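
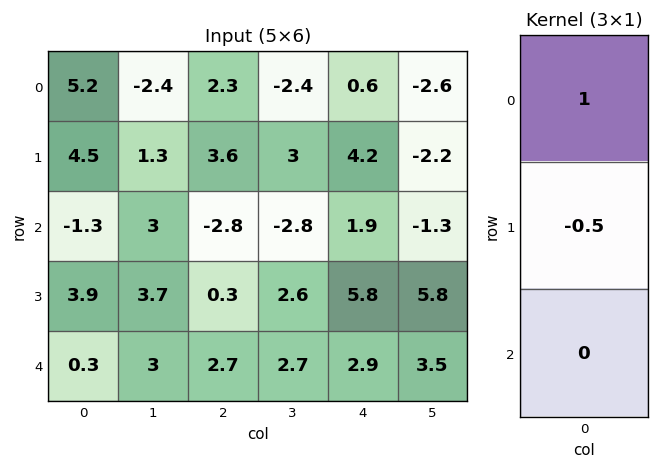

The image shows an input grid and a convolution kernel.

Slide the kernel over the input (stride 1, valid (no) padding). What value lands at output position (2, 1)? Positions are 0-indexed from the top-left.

1.15

The receptive field on the input at this output position is [3 / 3.7 / 3]. Elementwise product with the kernel and sum: 3·1 + 3.7·-0.5.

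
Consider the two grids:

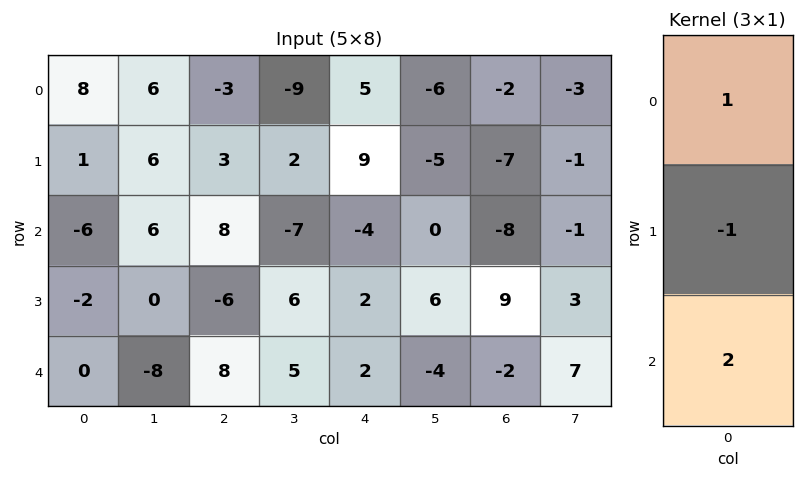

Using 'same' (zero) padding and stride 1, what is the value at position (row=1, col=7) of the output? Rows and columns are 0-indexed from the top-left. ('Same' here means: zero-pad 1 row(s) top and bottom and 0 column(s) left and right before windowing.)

The receptive field on the zero-padded input at this output position is [-3 / -1 / -1]. Elementwise product with the kernel and sum: -3·1 + -1·-1 + -1·2.

-4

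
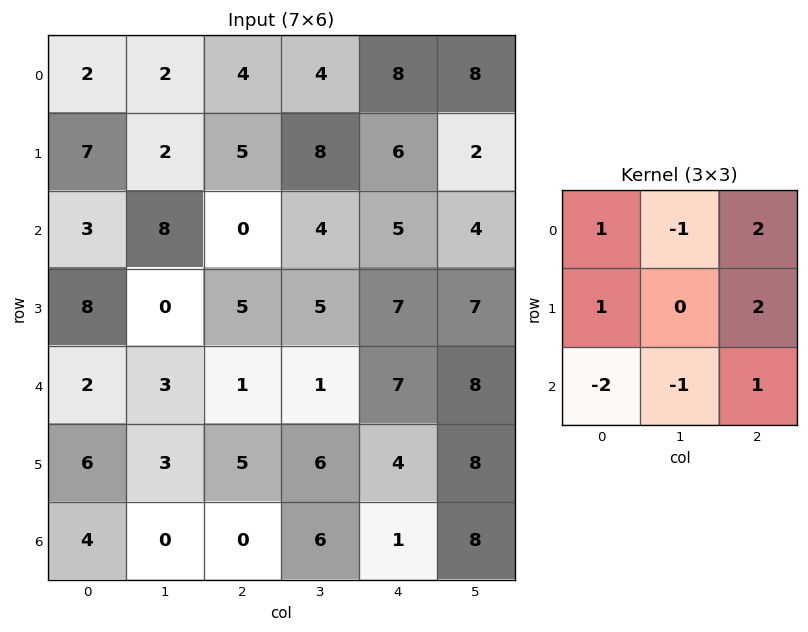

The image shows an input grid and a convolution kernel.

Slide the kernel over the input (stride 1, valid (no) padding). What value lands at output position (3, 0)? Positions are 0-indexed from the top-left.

12

The receptive field on the input at this output position is [8 0 5 / 2 3 1 / 6 3 5]. Elementwise product with the kernel and sum: 8·1 + 0·-1 + 5·2 + 2·1 + 1·2 + 6·-2 + 3·-1 + 5·1.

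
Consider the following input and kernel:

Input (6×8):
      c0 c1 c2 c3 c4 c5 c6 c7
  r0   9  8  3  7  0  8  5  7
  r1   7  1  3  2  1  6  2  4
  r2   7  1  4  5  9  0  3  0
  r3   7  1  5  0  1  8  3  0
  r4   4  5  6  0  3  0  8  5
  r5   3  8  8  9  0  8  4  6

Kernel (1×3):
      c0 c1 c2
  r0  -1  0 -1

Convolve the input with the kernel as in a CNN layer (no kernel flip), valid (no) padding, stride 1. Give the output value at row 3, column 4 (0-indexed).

-4

The receptive field on the input at this output position is [1 8 3]. Elementwise product with the kernel and sum: 1·-1 + 3·-1.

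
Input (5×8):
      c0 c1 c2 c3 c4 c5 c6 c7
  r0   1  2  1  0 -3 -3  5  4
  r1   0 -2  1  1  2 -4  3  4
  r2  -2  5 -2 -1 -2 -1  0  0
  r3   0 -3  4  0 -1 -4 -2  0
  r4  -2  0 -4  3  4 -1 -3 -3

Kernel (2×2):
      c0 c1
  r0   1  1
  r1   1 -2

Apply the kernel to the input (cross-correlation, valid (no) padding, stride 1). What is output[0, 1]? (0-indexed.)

-1

The receptive field on the input at this output position is [2 1 / -2 1]. Elementwise product with the kernel and sum: 2·1 + 1·1 + -2·1 + 1·-2.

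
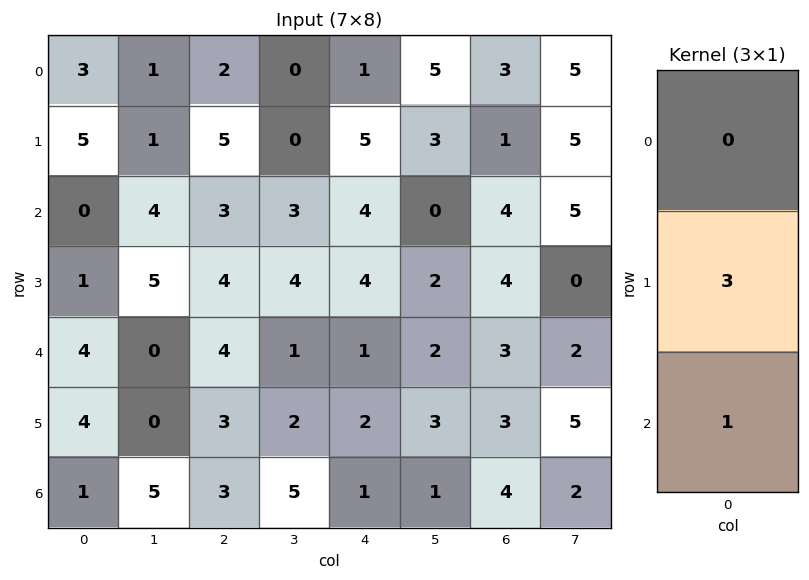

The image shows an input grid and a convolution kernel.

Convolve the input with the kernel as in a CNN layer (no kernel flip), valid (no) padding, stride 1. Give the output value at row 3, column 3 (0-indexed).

The receptive field on the input at this output position is [4 / 1 / 2]. Elementwise product with the kernel and sum: 1·3 + 2·1.

5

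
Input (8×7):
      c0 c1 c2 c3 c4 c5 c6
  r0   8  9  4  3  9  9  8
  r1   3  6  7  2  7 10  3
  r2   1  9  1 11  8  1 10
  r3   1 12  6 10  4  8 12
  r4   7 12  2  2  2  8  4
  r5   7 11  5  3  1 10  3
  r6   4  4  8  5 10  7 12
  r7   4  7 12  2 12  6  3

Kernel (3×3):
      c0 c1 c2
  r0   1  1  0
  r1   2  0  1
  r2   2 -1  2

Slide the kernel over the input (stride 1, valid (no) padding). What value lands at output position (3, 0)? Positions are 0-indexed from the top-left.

42

The receptive field on the input at this output position is [1 12 6 / 7 12 2 / 7 11 5]. Elementwise product with the kernel and sum: 1·1 + 12·1 + 7·2 + 2·1 + 7·2 + 11·-1 + 5·2.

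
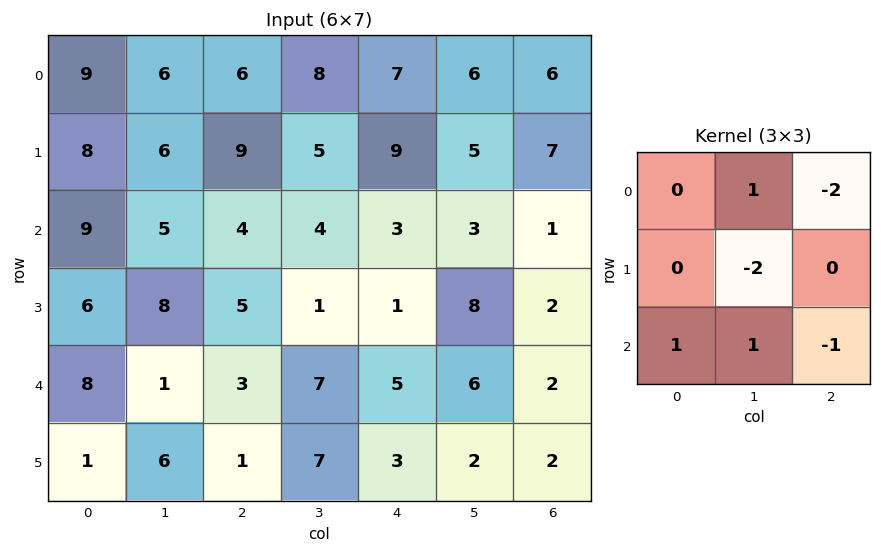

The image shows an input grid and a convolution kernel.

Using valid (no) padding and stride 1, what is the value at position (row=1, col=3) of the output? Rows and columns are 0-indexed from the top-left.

The receptive field on the input at this output position is [5 9 5 / 4 3 3 / 1 1 8]. Elementwise product with the kernel and sum: 9·1 + 5·-2 + 3·-2 + 1·1 + 1·1 + 8·-1.

-13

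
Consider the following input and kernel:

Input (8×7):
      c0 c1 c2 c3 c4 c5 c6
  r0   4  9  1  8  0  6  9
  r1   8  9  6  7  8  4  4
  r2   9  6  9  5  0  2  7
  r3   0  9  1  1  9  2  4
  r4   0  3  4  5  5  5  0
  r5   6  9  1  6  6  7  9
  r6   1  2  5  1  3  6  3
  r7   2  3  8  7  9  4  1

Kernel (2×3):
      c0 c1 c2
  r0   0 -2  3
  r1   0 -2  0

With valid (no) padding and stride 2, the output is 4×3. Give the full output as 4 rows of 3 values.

Output[0,0]: The receptive field on the input at this output position is [4 9 1 / 8 9 6]. Elementwise product with the kernel and sum: 9·-2 + 1·3 + 9·-2.

-33 -30 7
-3 -12 13
-12 -7 -24
5 -7 -11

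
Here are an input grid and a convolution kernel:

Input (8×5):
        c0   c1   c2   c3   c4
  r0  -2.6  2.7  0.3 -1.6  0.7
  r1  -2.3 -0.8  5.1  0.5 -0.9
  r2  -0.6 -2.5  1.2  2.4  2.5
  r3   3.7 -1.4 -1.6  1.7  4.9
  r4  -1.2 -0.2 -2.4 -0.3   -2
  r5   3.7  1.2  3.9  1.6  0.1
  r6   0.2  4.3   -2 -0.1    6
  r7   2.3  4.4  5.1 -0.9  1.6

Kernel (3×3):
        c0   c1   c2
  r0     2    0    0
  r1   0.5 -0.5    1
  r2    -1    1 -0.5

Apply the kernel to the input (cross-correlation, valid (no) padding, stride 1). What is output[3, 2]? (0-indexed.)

-8.6

The receptive field on the input at this output position is [-1.6 1.7 4.9 / -2.4 -0.3 -2 / 3.9 1.6 0.1]. Elementwise product with the kernel and sum: -1.6·2 + -2.4·0.5 + -0.3·-0.5 + -2·1 + 3.9·-1 + 1.6·1 + 0.1·-0.5.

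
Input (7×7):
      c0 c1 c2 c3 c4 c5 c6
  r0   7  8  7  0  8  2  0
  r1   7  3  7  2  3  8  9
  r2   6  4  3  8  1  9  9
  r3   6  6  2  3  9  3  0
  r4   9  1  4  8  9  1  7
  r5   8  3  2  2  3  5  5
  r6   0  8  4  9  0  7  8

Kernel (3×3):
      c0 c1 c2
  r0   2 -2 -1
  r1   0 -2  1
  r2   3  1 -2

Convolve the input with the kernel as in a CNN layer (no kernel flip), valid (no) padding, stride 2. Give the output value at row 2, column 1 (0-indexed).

The receptive field on the input at this output position is [4 8 9 / 2 2 3 / 4 9 0]. Elementwise product with the kernel and sum: 4·2 + 8·-2 + 9·-1 + 2·-2 + 3·1 + 4·3 + 9·1 + 0·-2.

3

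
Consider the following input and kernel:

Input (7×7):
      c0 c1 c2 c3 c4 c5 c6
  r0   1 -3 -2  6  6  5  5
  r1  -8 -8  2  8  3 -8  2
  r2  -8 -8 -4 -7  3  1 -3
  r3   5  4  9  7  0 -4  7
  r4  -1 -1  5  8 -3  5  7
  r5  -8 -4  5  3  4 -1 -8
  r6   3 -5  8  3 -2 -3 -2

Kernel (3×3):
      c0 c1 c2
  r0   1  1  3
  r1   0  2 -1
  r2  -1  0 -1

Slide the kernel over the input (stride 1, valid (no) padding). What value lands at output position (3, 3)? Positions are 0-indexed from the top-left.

-18

The receptive field on the input at this output position is [7 0 -4 / 8 -3 5 / 3 4 -1]. Elementwise product with the kernel and sum: 7·1 + 0·1 + -4·3 + -3·2 + 5·-1 + 3·-1 + -1·-1.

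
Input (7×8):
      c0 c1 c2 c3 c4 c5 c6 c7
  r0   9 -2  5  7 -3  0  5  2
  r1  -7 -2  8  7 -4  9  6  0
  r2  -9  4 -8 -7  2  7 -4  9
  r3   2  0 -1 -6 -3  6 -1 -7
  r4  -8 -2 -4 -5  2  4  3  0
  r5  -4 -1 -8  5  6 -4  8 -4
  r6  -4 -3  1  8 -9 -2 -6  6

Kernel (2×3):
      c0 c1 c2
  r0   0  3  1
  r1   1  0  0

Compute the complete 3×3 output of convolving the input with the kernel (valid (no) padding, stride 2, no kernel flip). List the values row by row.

-8 26 1
6 -20 14
-14 -21 21

Output[0,0]: The receptive field on the input at this output position is [9 -2 5 / -7 -2 8]. Elementwise product with the kernel and sum: -2·3 + 5·1 + -7·1.
Output[0,1]: The receptive field on the input at this output position is [5 7 -3 / 8 7 -4]. Elementwise product with the kernel and sum: 7·3 + -3·1 + 8·1.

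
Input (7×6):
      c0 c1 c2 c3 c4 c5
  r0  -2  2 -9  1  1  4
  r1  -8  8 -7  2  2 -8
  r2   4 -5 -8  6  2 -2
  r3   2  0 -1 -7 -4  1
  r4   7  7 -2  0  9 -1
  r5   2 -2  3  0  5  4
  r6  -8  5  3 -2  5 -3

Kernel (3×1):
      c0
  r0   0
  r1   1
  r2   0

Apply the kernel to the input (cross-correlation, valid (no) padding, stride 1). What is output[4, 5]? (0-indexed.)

The receptive field on the input at this output position is [-1 / 4 / -3]. Elementwise product with the kernel and sum: 4·1.

4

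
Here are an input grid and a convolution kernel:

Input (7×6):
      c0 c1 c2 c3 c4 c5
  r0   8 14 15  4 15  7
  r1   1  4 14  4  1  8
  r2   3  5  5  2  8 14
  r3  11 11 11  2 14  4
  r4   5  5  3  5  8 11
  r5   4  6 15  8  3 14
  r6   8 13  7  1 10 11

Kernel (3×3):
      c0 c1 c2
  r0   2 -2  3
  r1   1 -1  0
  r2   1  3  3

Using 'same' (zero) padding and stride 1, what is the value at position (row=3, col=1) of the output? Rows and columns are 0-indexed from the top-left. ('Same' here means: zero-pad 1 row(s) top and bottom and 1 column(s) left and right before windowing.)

40

The receptive field on the zero-padded input at this output position is [3 5 5 / 11 11 11 / 5 5 3]. Elementwise product with the kernel and sum: 3·2 + 5·-2 + 5·3 + 11·1 + 11·-1 + 5·1 + 5·3 + 3·3.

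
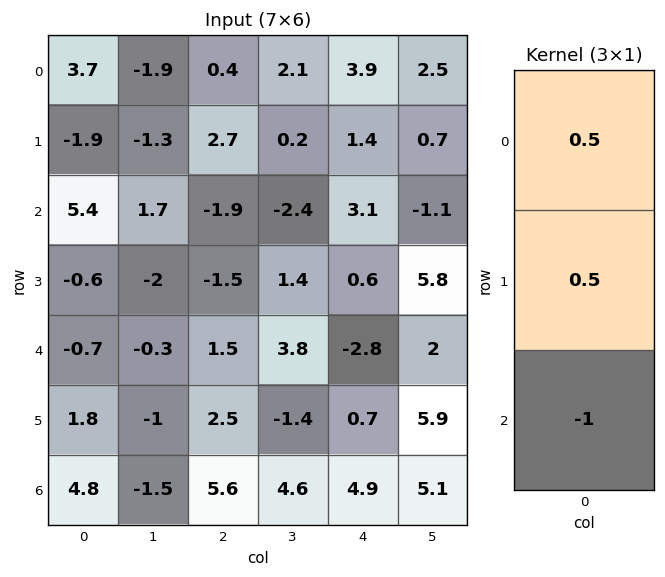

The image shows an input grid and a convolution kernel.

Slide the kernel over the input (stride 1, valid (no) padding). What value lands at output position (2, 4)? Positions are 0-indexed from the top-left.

The receptive field on the input at this output position is [3.1 / 0.6 / -2.8]. Elementwise product with the kernel and sum: 3.1·0.5 + 0.6·0.5 + -2.8·-1.

4.65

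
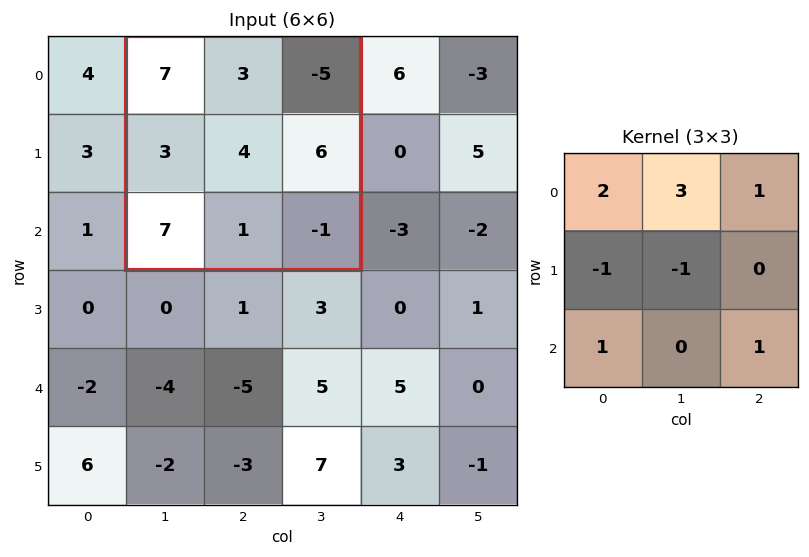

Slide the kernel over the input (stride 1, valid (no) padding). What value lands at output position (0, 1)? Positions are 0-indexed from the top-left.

The receptive field on the input at this output position is [7 3 -5 / 3 4 6 / 7 1 -1]. Elementwise product with the kernel and sum: 7·2 + 3·3 + -5·1 + 3·-1 + 4·-1 + 7·1 + -1·1.

17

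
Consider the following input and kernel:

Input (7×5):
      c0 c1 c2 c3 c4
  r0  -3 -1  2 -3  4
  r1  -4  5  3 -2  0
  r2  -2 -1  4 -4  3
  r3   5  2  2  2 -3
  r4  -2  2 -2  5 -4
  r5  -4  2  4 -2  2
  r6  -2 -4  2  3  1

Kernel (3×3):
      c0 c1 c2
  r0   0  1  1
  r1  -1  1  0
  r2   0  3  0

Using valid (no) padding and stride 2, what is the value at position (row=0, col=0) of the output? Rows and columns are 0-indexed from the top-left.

7

The receptive field on the input at this output position is [-3 -1 2 / -4 5 3 / -2 -1 4]. Elementwise product with the kernel and sum: -1·1 + 2·1 + -4·-1 + 5·1 + -1·3.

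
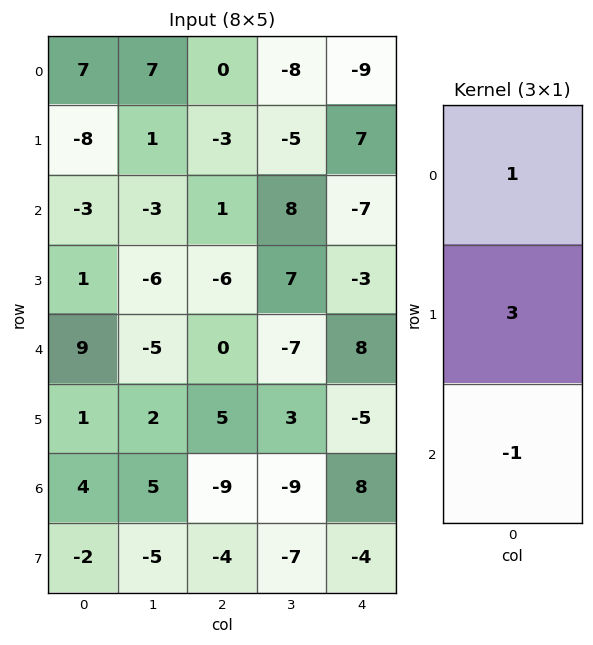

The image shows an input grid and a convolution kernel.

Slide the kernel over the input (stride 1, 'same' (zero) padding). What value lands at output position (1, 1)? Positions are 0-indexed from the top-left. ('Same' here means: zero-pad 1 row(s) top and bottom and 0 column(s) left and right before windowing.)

13

The receptive field on the zero-padded input at this output position is [7 / 1 / -3]. Elementwise product with the kernel and sum: 7·1 + 1·3 + -3·-1.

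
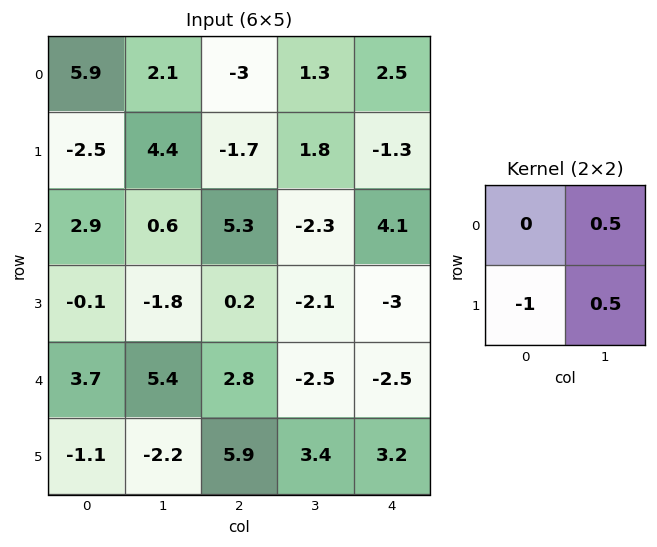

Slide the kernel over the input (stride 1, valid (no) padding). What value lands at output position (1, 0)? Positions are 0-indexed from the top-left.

-0.4

The receptive field on the input at this output position is [-2.5 4.4 / 2.9 0.6]. Elementwise product with the kernel and sum: 4.4·0.5 + 2.9·-1 + 0.6·0.5.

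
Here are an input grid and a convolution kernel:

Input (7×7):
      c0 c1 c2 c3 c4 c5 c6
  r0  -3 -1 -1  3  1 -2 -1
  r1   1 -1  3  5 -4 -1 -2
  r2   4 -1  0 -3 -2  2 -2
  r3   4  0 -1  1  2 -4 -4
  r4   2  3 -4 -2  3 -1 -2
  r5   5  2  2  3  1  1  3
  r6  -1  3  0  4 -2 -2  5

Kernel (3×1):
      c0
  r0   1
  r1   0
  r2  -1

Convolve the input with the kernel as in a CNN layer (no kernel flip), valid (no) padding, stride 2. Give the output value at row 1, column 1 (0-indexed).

4

The receptive field on the input at this output position is [0 / -1 / -4]. Elementwise product with the kernel and sum: 0·1 + -4·-1.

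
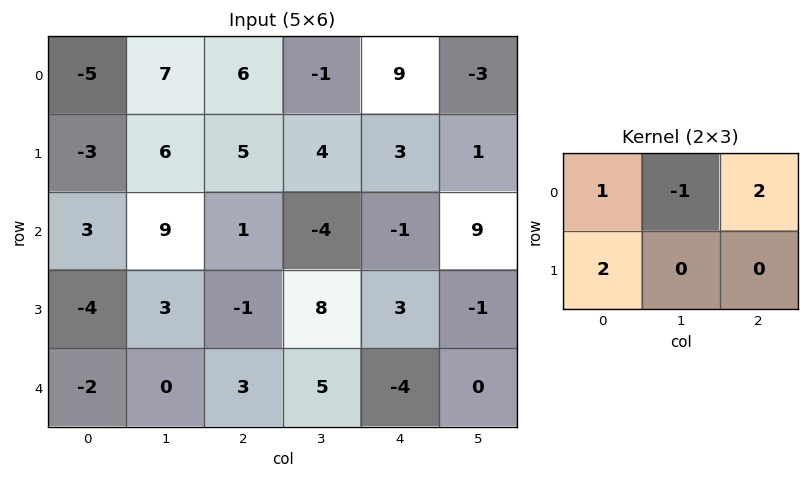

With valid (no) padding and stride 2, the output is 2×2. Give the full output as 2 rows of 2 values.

Output[0,0]: The receptive field on the input at this output position is [-5 7 6 / -3 6 5]. Elementwise product with the kernel and sum: -5·1 + 7·-1 + 6·2 + -3·2.

-6 35
-12 1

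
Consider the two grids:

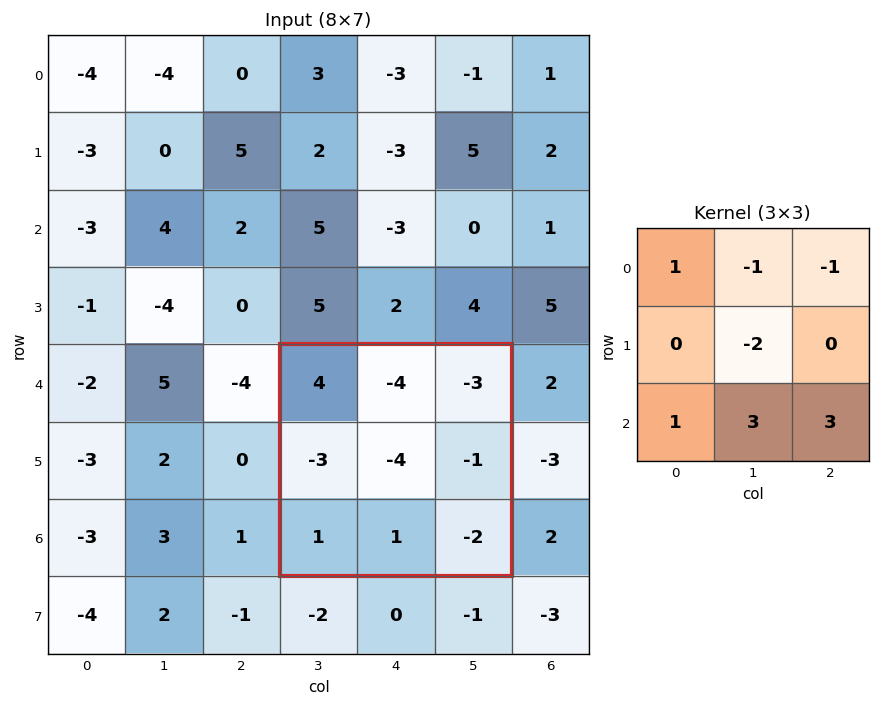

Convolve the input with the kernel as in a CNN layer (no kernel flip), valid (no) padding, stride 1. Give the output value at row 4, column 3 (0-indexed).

17

The receptive field on the input at this output position is [4 -4 -3 / -3 -4 -1 / 1 1 -2]. Elementwise product with the kernel and sum: 4·1 + -4·-1 + -3·-1 + -4·-2 + 1·1 + 1·3 + -2·3.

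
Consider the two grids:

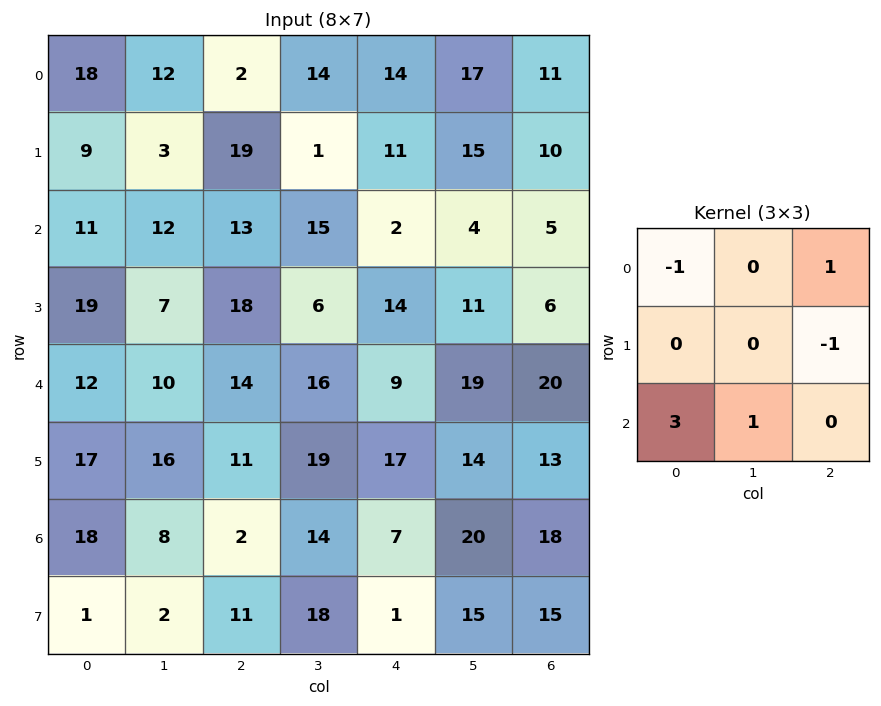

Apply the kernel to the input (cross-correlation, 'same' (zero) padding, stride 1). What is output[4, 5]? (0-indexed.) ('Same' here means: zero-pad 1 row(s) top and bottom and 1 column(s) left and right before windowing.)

The receptive field on the zero-padded input at this output position is [14 11 6 / 9 19 20 / 17 14 13]. Elementwise product with the kernel and sum: 14·-1 + 6·1 + 20·-1 + 17·3 + 14·1.

37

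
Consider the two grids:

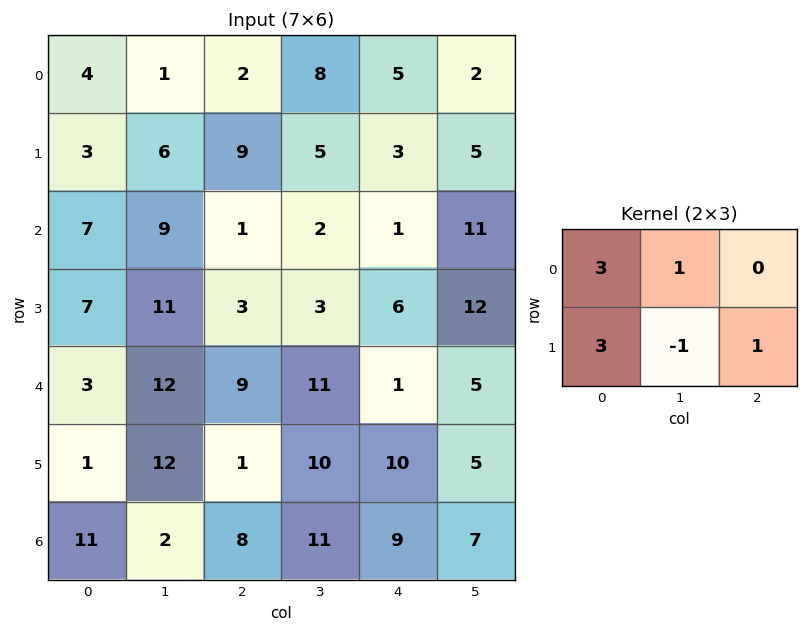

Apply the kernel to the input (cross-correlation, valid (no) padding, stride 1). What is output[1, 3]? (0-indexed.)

The receptive field on the input at this output position is [5 3 5 / 2 1 11]. Elementwise product with the kernel and sum: 5·3 + 3·1 + 2·3 + 1·-1 + 11·1.

34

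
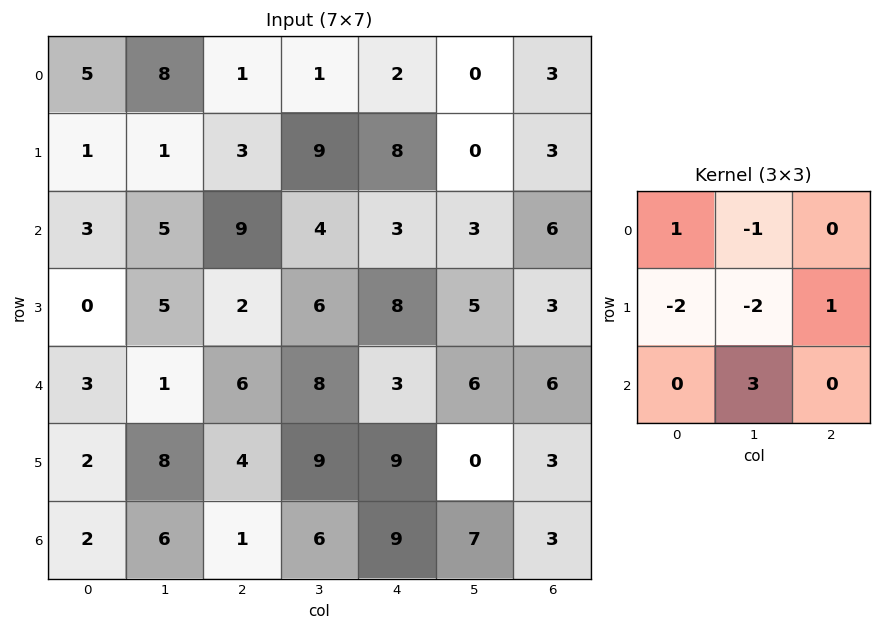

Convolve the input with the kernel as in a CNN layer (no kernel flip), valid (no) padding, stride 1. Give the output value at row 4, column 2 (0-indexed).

-1

The receptive field on the input at this output position is [6 8 3 / 4 9 9 / 1 6 9]. Elementwise product with the kernel and sum: 6·1 + 8·-1 + 4·-2 + 9·-2 + 9·1 + 6·3.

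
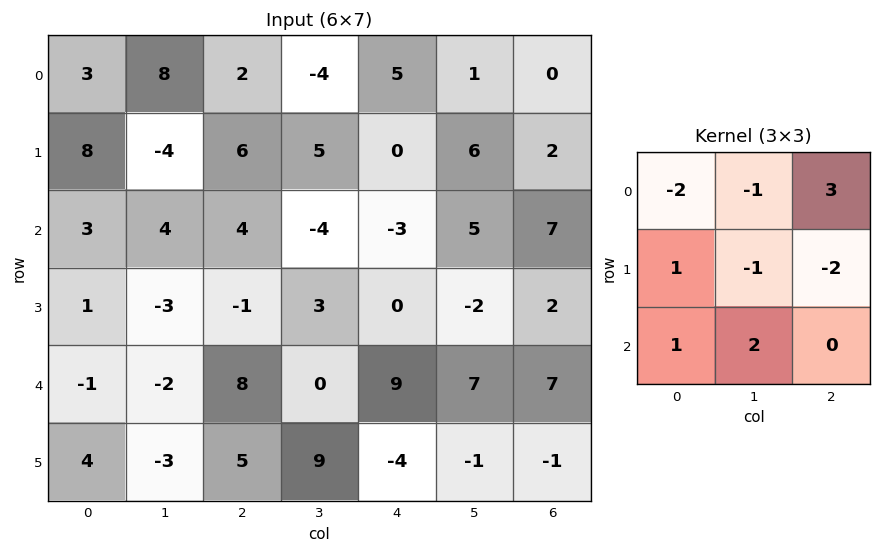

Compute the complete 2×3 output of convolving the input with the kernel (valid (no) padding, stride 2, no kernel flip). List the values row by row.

Output[0,0]: The receptive field on the input at this output position is [3 8 2 / 8 -4 6 / 3 4 4]. Elementwise product with the kernel and sum: 3·-2 + 8·-1 + 2·3 + 8·1 + -4·-1 + 6·-2 + 3·1 + 4·2.

3 12 -14
3 -9 43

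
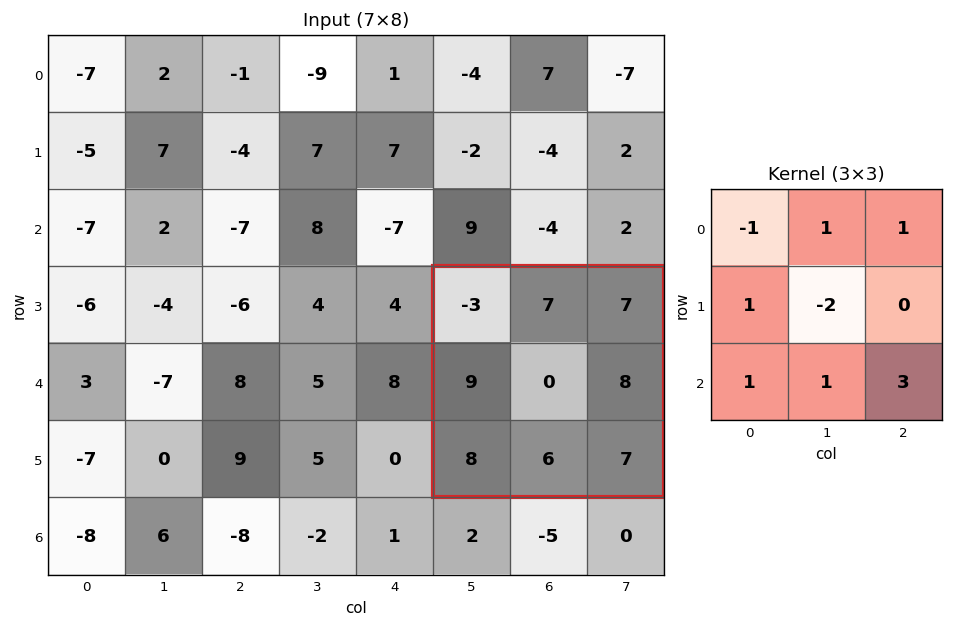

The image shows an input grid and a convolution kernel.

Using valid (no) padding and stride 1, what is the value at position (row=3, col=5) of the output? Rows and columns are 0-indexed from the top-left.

61

The receptive field on the input at this output position is [-3 7 7 / 9 0 8 / 8 6 7]. Elementwise product with the kernel and sum: -3·-1 + 7·1 + 7·1 + 9·1 + 0·-2 + 8·1 + 6·1 + 7·3.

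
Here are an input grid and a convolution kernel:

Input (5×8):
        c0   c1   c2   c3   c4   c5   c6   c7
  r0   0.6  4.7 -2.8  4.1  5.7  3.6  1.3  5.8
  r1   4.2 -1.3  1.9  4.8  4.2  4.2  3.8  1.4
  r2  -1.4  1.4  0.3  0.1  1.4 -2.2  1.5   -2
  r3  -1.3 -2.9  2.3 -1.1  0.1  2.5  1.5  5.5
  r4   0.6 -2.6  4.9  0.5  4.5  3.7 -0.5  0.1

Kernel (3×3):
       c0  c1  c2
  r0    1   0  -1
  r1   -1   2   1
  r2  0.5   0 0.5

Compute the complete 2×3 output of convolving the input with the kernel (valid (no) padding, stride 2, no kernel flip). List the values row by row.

-2.05 4.25 13.85
-1.15 -0.8 8.3

Output[0,0]: The receptive field on the input at this output position is [0.6 4.7 -2.8 / 4.2 -1.3 1.9 / -1.4 1.4 0.3]. Elementwise product with the kernel and sum: 0.6·1 + -2.8·-1 + 4.2·-1 + -1.3·2 + 1.9·1 + -1.4·0.5 + 0.3·0.5.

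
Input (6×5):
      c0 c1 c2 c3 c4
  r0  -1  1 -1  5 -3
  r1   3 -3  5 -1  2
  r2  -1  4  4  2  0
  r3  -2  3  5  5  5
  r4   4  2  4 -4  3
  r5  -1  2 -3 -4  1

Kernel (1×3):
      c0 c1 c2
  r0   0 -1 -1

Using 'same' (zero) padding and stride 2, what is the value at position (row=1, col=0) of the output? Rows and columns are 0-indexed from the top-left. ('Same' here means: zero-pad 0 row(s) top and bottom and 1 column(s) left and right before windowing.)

The receptive field on the zero-padded input at this output position is [0 -1 4]. Elementwise product with the kernel and sum: -1·-1 + 4·-1.

-3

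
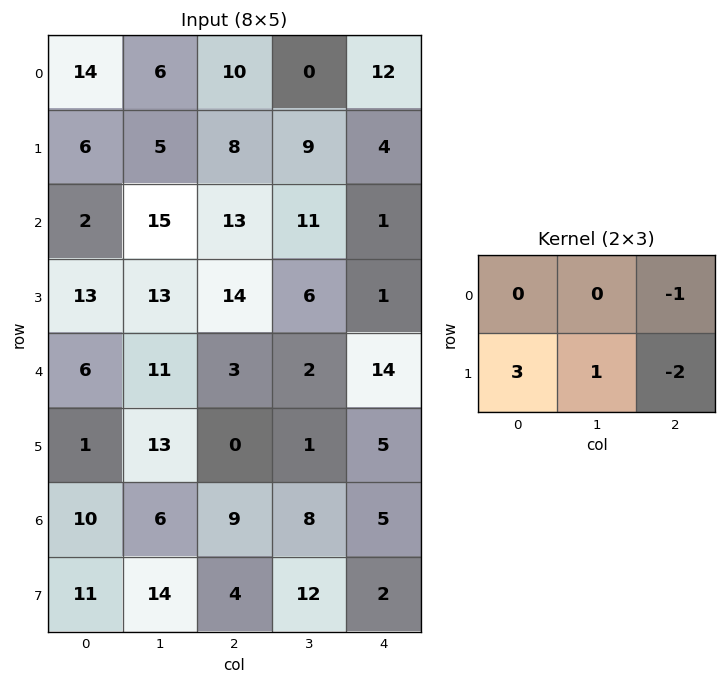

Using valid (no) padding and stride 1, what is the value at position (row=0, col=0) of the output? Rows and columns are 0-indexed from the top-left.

The receptive field on the input at this output position is [14 6 10 / 6 5 8]. Elementwise product with the kernel and sum: 10·-1 + 6·3 + 5·1 + 8·-2.

-3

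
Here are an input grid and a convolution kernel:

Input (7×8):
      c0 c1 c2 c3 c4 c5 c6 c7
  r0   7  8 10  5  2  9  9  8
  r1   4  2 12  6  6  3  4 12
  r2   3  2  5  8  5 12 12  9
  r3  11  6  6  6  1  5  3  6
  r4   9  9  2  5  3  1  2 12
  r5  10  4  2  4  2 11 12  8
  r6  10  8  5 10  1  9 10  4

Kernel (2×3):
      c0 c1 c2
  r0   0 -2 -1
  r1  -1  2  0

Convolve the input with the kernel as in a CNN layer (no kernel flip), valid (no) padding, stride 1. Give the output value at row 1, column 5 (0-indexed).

-8

The receptive field on the input at this output position is [3 4 12 / 12 12 9]. Elementwise product with the kernel and sum: 4·-2 + 12·-1 + 12·-1 + 12·2.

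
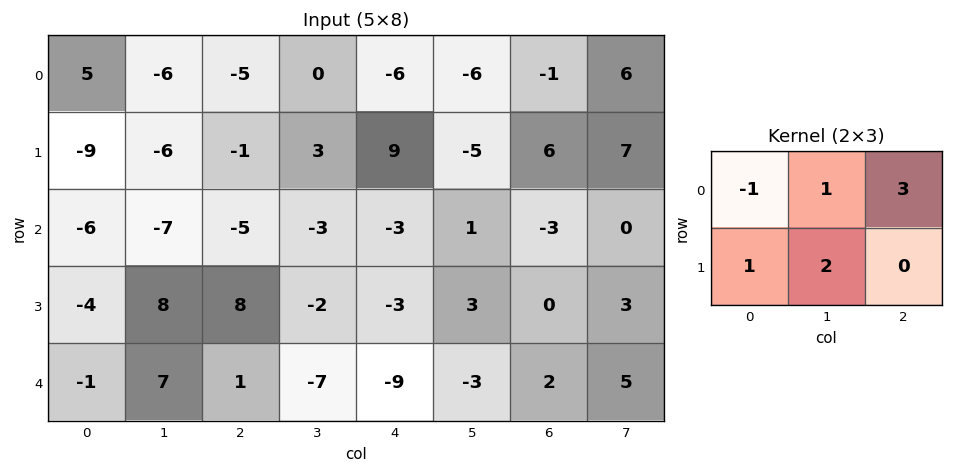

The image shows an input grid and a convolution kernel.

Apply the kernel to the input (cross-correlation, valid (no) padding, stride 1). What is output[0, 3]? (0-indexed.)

-3

The receptive field on the input at this output position is [0 -6 -6 / 3 9 -5]. Elementwise product with the kernel and sum: 0·-1 + -6·1 + -6·3 + 3·1 + 9·2.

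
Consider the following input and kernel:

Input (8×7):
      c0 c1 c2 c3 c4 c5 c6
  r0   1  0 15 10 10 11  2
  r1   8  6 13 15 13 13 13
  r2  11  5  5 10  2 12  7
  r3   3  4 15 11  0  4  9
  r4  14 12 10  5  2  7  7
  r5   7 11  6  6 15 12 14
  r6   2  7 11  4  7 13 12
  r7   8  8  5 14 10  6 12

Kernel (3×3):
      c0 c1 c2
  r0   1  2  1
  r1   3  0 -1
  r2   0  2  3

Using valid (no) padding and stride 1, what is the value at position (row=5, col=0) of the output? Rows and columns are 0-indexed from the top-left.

The receptive field on the input at this output position is [7 11 6 / 2 7 11 / 8 8 5]. Elementwise product with the kernel and sum: 7·1 + 11·2 + 6·1 + 2·3 + 11·-1 + 8·2 + 5·3.

61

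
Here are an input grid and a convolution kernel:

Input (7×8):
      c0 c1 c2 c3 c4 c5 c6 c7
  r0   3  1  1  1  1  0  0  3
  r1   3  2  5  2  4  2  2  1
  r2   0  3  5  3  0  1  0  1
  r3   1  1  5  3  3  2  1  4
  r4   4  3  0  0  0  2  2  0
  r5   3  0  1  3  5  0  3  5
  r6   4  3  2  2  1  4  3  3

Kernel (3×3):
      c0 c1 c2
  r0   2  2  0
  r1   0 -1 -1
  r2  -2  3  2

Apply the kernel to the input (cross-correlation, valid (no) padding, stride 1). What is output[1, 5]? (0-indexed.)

The receptive field on the input at this output position is [2 2 1 / 1 0 1 / 2 1 4]. Elementwise product with the kernel and sum: 2·2 + 2·2 + 0·-1 + 1·-1 + 2·-2 + 1·3 + 4·2.

14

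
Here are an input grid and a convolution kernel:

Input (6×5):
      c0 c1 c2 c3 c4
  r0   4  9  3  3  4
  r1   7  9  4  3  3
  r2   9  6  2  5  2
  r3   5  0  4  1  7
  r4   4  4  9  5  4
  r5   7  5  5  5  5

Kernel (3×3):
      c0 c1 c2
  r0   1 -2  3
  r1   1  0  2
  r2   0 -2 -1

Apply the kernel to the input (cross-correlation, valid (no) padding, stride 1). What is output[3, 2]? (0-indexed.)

The receptive field on the input at this output position is [4 1 7 / 9 5 4 / 5 5 5]. Elementwise product with the kernel and sum: 4·1 + 1·-2 + 7·3 + 9·1 + 4·2 + 5·-2 + 5·-1.

25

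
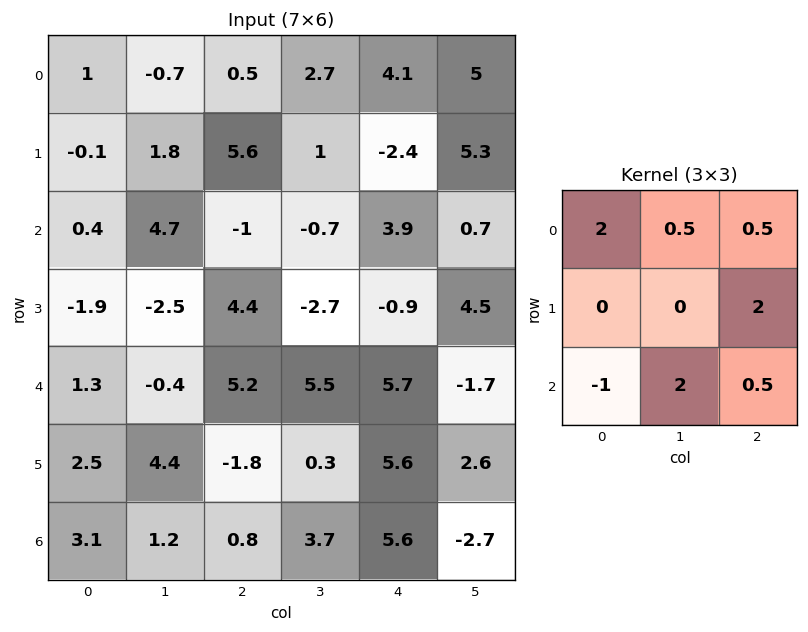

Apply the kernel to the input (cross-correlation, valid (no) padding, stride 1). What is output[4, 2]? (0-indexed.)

36.6

The receptive field on the input at this output position is [5.2 5.5 5.7 / -1.8 0.3 5.6 / 0.8 3.7 5.6]. Elementwise product with the kernel and sum: 5.2·2 + 5.5·0.5 + 5.7·0.5 + 5.6·2 + 0.8·-1 + 3.7·2 + 5.6·0.5.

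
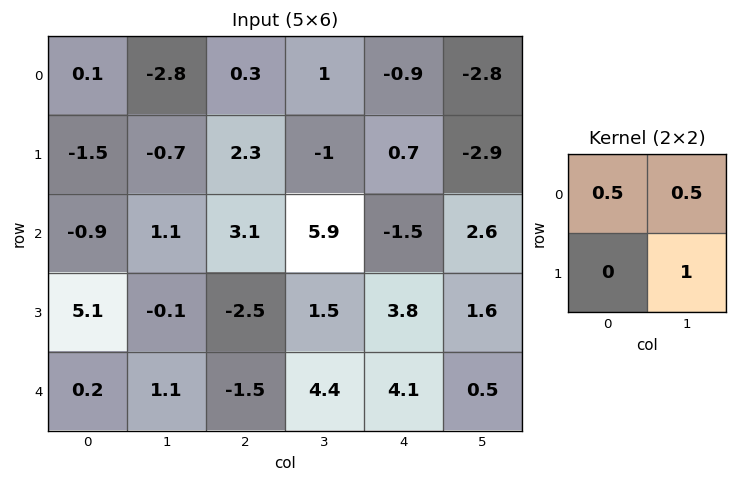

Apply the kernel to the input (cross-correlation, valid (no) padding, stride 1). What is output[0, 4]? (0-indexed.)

-4.75

The receptive field on the input at this output position is [-0.9 -2.8 / 0.7 -2.9]. Elementwise product with the kernel and sum: -0.9·0.5 + -2.8·0.5 + -2.9·1.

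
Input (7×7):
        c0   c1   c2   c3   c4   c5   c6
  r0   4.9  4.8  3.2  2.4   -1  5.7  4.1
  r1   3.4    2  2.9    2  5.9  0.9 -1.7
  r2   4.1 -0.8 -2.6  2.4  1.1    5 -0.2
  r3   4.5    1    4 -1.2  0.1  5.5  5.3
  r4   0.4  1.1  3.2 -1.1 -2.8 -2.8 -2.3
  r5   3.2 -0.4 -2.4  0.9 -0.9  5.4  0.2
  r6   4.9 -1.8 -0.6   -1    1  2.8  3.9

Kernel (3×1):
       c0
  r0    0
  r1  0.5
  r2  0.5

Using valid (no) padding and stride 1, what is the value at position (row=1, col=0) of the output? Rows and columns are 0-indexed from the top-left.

4.3

The receptive field on the input at this output position is [3.4 / 4.1 / 4.5]. Elementwise product with the kernel and sum: 4.1·0.5 + 4.5·0.5.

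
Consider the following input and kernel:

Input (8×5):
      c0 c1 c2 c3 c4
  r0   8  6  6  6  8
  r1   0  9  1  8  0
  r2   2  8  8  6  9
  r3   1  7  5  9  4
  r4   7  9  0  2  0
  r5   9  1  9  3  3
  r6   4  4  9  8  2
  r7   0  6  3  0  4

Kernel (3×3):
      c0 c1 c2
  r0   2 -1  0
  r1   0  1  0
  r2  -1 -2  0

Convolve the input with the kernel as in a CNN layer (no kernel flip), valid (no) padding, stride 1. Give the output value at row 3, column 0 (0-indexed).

The receptive field on the input at this output position is [1 7 5 / 7 9 0 / 9 1 9]. Elementwise product with the kernel and sum: 1·2 + 7·-1 + 9·1 + 9·-1 + 1·-2.

-7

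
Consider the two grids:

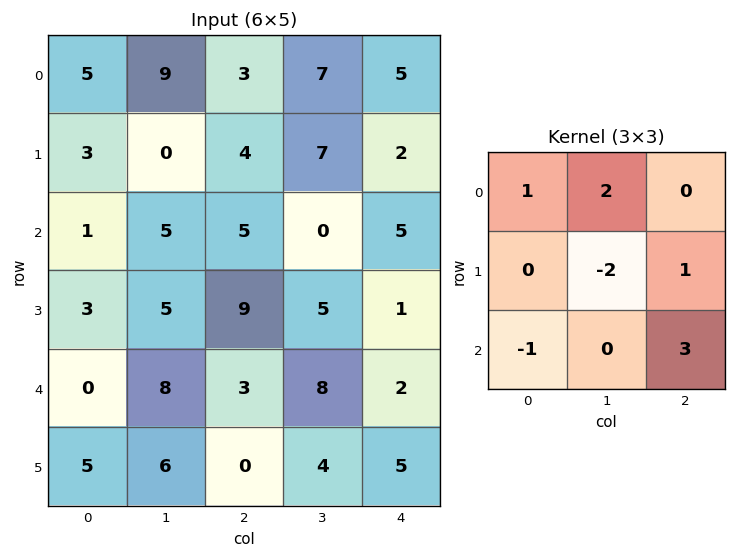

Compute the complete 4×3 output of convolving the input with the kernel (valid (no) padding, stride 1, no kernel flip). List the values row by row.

41 9 15
22 8 17
19 18 -1
-5 31 20

Output[0,0]: The receptive field on the input at this output position is [5 9 3 / 3 0 4 / 1 5 5]. Elementwise product with the kernel and sum: 5·1 + 9·2 + 0·-2 + 4·1 + 1·-1 + 5·3.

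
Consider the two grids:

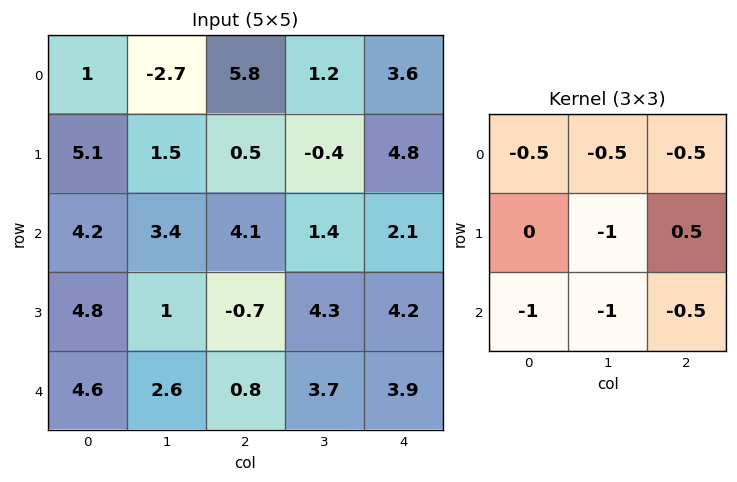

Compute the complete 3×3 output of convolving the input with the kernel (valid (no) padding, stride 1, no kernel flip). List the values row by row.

Output[0,0]: The receptive field on the input at this output position is [1 -2.7 5.8 / 5.1 1.5 0.5 / 4.2 3.4 4.1]. Elementwise product with the kernel and sum: 1·-0.5 + -2.7·-0.5 + 5.8·-0.5 + 1.5·-1 + 0.5·0.5 + 4.2·-1 + 3.4·-1 + 4.1·-0.5.
Output[0,1]: The receptive field on the input at this output position is [-2.7 5.8 1.2 / 1.5 0.5 -0.4 / 3.4 4.1 1.4]. Elementwise product with the kernel and sum: -2.7·-0.5 + 5.8·-0.5 + 1.2·-0.5 + 0.5·-1 + -0.4·0.5 + 3.4·-1 + 4.1·-1 + 1.4·-0.5.

-12.95 -11.05 -9.05
-10.35 -6.65 -8.5
-14.8 -6.85 -12.45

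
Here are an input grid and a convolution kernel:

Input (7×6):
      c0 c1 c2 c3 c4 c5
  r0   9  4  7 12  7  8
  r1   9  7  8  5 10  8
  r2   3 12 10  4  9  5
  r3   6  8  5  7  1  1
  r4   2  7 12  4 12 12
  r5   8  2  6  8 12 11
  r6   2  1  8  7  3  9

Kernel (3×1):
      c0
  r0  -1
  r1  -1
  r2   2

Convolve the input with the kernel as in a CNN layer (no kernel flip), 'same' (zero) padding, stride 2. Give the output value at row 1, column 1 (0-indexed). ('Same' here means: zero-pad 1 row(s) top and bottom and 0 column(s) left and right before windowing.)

The receptive field on the zero-padded input at this output position is [8 / 10 / 5]. Elementwise product with the kernel and sum: 8·-1 + 10·-1 + 5·2.

-8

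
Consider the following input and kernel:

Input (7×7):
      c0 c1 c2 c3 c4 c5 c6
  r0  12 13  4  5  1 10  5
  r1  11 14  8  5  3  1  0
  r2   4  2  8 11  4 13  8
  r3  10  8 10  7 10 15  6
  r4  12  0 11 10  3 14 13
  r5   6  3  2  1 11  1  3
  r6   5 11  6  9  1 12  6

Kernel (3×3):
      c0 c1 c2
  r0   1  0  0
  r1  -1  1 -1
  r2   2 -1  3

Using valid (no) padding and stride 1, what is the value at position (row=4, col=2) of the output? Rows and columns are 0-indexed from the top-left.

The receptive field on the input at this output position is [11 10 3 / 2 1 11 / 6 9 1]. Elementwise product with the kernel and sum: 11·1 + 2·-1 + 1·1 + 11·-1 + 6·2 + 9·-1 + 1·3.

5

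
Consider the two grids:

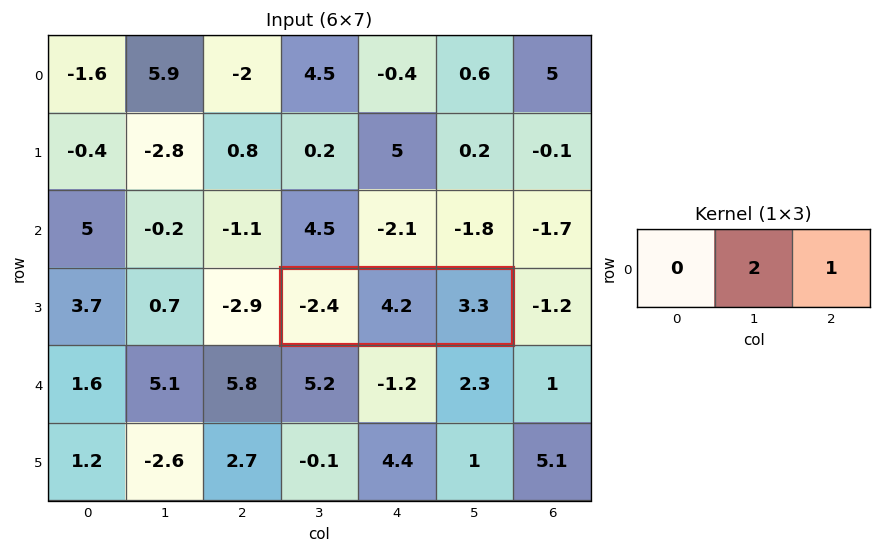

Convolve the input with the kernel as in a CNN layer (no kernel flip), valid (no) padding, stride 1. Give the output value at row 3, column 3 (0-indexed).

11.7

The receptive field on the input at this output position is [-2.4 4.2 3.3]. Elementwise product with the kernel and sum: 4.2·2 + 3.3·1.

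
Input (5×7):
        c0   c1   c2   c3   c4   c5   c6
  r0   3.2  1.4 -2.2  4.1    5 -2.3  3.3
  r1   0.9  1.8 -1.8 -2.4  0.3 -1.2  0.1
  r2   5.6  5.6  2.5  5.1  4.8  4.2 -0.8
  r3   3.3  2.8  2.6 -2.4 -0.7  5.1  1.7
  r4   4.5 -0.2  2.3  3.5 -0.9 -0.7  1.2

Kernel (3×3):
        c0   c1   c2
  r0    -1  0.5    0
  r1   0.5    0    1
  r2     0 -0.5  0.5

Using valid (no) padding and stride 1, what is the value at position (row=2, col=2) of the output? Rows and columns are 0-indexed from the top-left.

-1.55

The receptive field on the input at this output position is [2.5 5.1 4.8 / 2.6 -2.4 -0.7 / 2.3 3.5 -0.9]. Elementwise product with the kernel and sum: 2.5·-1 + 5.1·0.5 + 2.6·0.5 + -0.7·1 + 3.5·-0.5 + -0.9·0.5.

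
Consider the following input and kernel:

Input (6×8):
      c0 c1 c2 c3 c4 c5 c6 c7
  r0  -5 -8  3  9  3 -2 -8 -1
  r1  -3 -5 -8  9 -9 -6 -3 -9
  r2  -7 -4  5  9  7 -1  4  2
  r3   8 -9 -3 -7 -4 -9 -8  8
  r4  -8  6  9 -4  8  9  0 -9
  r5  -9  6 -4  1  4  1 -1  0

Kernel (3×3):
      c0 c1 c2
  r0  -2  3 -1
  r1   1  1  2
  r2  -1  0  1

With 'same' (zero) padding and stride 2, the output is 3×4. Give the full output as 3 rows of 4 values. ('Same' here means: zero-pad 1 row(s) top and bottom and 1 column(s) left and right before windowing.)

Output[0,0]: The receptive field on the zero-padded input at this output position is [0 0 0 / 0 -5 -8 / 0 -3 -5]. Elementwise product with the kernel and sum: 0·-2 + 0·3 + 0·-1 + 0·1 + -5·1 + -8·2 + 0·-1 + -5·1.

-26 27 -7 -15
-28 -2 -27 36
43 18 33 -24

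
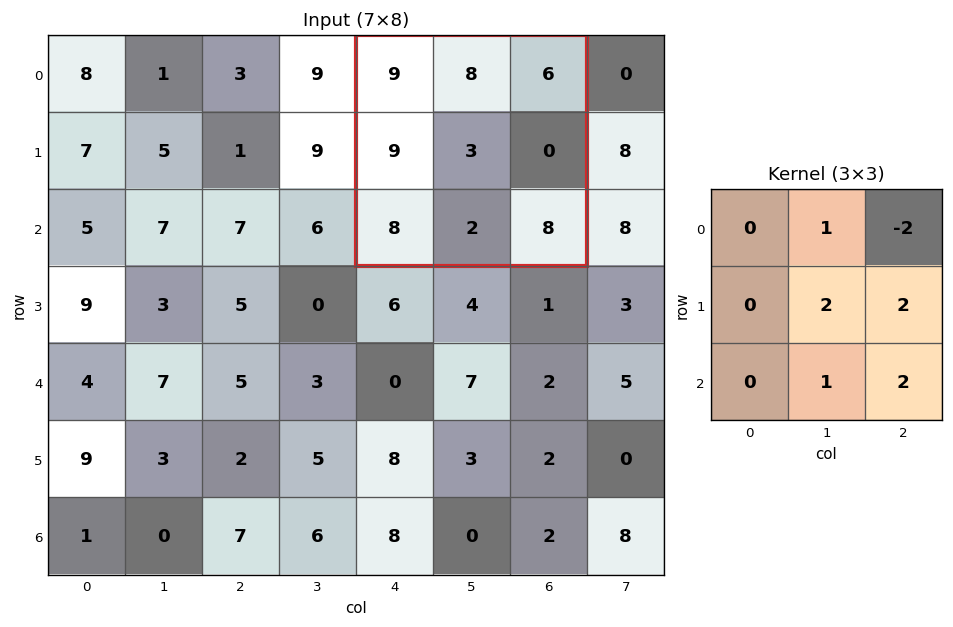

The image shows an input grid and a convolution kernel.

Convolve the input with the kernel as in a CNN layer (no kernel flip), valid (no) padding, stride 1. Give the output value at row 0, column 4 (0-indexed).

The receptive field on the input at this output position is [9 8 6 / 9 3 0 / 8 2 8]. Elementwise product with the kernel and sum: 8·1 + 6·-2 + 3·2 + 0·2 + 2·1 + 8·2.

20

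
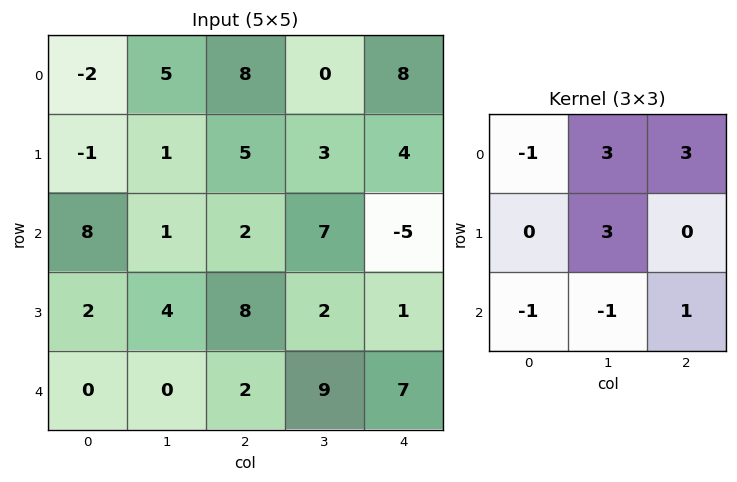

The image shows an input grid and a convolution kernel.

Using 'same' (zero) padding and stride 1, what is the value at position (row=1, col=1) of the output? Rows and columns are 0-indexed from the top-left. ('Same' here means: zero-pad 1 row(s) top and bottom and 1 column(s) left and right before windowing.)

The receptive field on the zero-padded input at this output position is [-2 5 8 / -1 1 5 / 8 1 2]. Elementwise product with the kernel and sum: -2·-1 + 5·3 + 8·3 + 1·3 + 8·-1 + 1·-1 + 2·1.

37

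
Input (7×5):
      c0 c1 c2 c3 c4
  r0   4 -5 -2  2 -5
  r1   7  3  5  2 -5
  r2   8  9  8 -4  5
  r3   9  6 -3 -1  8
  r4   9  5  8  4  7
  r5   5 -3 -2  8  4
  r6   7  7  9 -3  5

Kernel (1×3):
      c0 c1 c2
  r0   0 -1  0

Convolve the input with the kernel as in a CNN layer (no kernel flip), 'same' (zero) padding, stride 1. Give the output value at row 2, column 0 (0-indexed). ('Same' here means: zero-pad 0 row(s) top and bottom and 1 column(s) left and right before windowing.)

The receptive field on the zero-padded input at this output position is [0 8 9]. Elementwise product with the kernel and sum: 8·-1.

-8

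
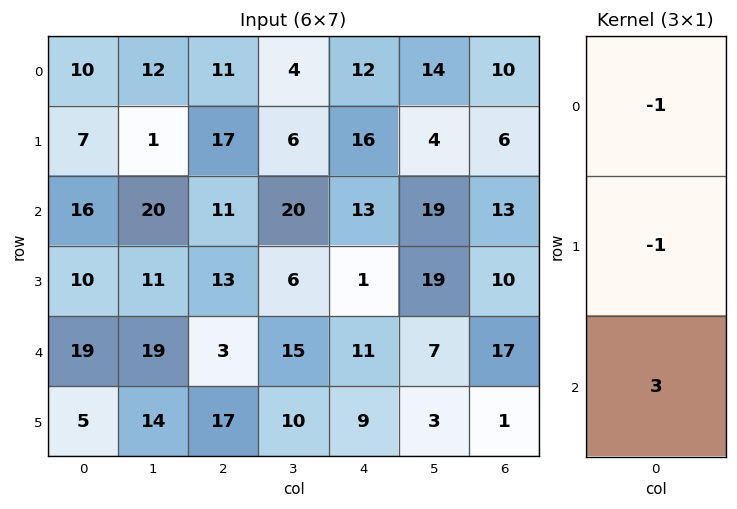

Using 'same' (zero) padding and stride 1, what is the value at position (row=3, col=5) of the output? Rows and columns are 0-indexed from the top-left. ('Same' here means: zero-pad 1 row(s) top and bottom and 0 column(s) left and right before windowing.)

-17

The receptive field on the zero-padded input at this output position is [19 / 19 / 7]. Elementwise product with the kernel and sum: 19·-1 + 19·-1 + 7·3.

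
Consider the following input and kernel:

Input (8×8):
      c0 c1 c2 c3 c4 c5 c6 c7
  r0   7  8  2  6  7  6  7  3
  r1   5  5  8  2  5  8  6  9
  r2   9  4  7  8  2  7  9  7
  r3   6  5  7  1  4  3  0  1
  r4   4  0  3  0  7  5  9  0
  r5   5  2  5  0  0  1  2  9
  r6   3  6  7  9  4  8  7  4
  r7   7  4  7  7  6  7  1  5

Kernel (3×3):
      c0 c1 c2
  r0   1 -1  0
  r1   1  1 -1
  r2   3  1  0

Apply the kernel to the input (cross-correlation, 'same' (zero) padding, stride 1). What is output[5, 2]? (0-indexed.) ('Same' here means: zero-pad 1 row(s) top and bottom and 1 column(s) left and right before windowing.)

The receptive field on the zero-padded input at this output position is [0 3 0 / 2 5 0 / 6 7 9]. Elementwise product with the kernel and sum: 0·1 + 3·-1 + 2·1 + 5·1 + 0·-1 + 6·3 + 7·1.

29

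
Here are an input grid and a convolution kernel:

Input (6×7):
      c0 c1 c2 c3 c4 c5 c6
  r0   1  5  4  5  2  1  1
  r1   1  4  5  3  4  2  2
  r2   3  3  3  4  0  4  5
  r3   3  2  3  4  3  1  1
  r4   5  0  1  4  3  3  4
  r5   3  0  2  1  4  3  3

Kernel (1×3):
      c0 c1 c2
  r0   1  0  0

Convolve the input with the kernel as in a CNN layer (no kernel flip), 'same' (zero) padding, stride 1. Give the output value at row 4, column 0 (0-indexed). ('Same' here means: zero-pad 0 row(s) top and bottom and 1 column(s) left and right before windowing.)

0

The receptive field on the zero-padded input at this output position is [0 5 0]. Elementwise product with the kernel and sum: 0·1.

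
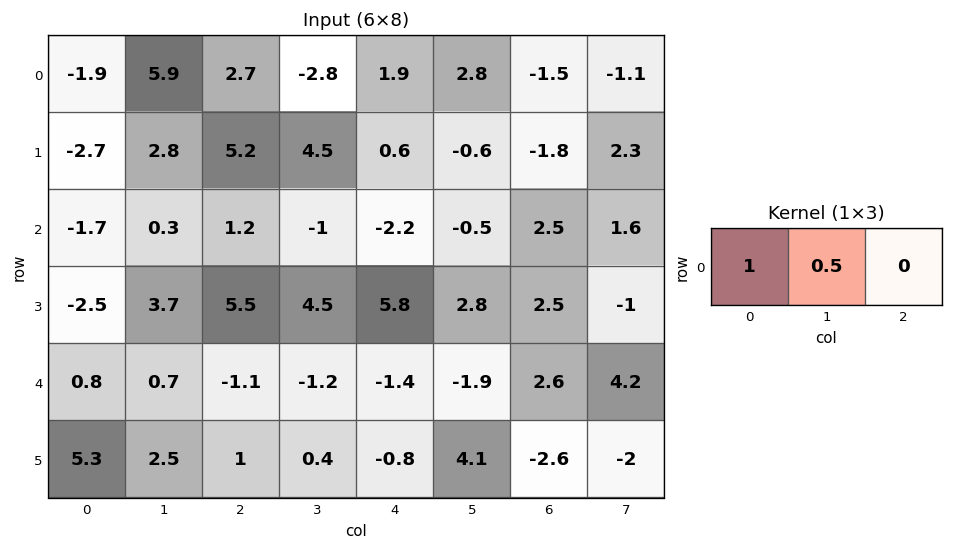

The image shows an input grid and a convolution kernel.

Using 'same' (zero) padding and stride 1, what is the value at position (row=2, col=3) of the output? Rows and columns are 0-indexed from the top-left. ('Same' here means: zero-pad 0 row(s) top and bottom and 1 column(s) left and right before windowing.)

The receptive field on the zero-padded input at this output position is [1.2 -1 -2.2]. Elementwise product with the kernel and sum: 1.2·1 + -1·0.5.

0.7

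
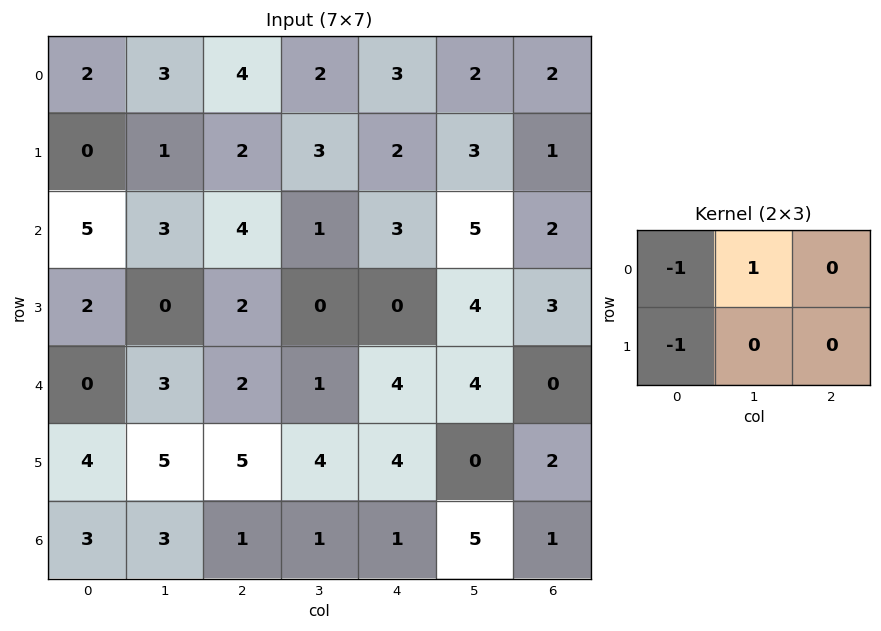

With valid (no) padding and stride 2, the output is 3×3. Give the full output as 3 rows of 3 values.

1 -4 -3
-4 -5 2
-1 -6 -4

Output[0,0]: The receptive field on the input at this output position is [2 3 4 / 0 1 2]. Elementwise product with the kernel and sum: 2·-1 + 3·1 + 0·-1.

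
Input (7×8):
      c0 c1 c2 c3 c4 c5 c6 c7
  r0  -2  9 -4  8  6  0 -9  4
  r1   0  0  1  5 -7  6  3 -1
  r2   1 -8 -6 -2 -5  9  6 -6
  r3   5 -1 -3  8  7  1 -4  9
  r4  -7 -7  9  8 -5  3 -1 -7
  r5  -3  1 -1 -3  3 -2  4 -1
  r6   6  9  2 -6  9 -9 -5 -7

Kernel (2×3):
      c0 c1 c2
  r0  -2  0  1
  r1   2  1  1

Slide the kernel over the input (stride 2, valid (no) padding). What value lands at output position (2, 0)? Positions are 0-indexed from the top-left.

The receptive field on the input at this output position is [-7 -7 9 / -3 1 -1]. Elementwise product with the kernel and sum: -7·-2 + 9·1 + -3·2 + 1·1 + -1·1.

17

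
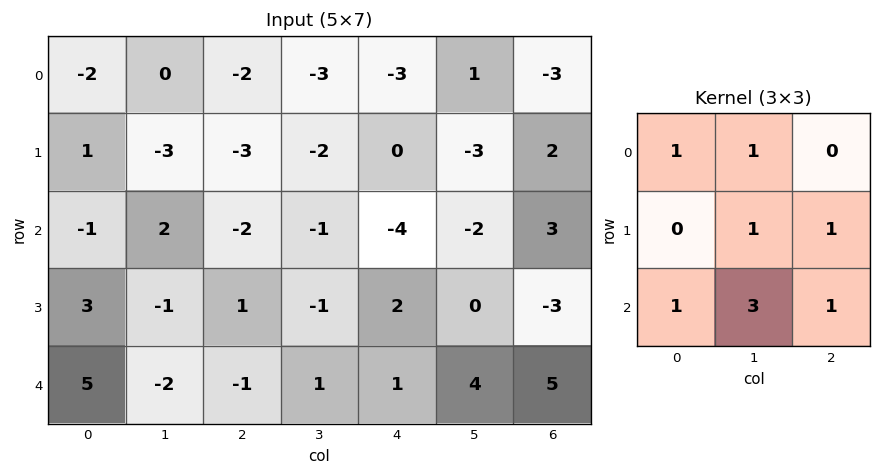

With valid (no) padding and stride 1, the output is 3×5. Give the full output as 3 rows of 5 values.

Output[0,0]: The receptive field on the input at this output position is [-2 0 -2 / 1 -3 -3 / -1 2 -2]. Elementwise product with the kernel and sum: -2·1 + 0·1 + -3·1 + -3·1 + -1·1 + 2·3 + -2·1.
Output[0,1]: The receptive field on the input at this output position is [0 -2 -3 / -3 -3 -2 / 2 -2 -1]. Elementwise product with the kernel and sum: 0·1 + -2·1 + -3·1 + -2·1 + 2·1 + -2·3 + -1·1.

-5 -12 -16 -24 -10
-1 -8 -10 -3 -3
-1 -4 1 5 9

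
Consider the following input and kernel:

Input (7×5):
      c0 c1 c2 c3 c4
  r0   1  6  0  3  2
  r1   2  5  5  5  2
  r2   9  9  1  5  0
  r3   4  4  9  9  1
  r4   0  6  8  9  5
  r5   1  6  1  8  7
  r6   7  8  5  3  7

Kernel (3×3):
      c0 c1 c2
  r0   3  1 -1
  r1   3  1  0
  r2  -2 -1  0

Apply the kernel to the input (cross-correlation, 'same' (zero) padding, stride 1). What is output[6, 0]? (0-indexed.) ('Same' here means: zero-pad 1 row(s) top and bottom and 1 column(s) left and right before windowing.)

The receptive field on the zero-padded input at this output position is [0 1 6 / 0 7 8 / 0 0 0]. Elementwise product with the kernel and sum: 0·3 + 1·1 + 6·-1 + 0·3 + 7·1 + 0·-2 + 0·-1.

2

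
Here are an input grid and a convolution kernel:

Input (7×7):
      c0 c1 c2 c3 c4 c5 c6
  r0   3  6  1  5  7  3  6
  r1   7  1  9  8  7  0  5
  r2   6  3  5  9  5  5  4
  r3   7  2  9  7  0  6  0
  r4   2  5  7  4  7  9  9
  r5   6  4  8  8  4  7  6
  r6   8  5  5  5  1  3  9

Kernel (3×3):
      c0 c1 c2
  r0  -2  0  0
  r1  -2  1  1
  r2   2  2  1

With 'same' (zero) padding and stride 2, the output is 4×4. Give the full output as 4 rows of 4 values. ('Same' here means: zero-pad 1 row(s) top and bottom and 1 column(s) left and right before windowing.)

24 22 30 10
25 35 -4 6
23 29 25 5
13 -8 -22 -11

Output[0,0]: The receptive field on the zero-padded input at this output position is [0 0 0 / 0 3 6 / 0 7 1]. Elementwise product with the kernel and sum: 0·-2 + 0·-2 + 3·1 + 6·1 + 0·2 + 7·2 + 1·1.
Output[0,1]: The receptive field on the zero-padded input at this output position is [0 0 0 / 6 1 5 / 1 9 8]. Elementwise product with the kernel and sum: 0·-2 + 6·-2 + 1·1 + 5·1 + 1·2 + 9·2 + 8·1.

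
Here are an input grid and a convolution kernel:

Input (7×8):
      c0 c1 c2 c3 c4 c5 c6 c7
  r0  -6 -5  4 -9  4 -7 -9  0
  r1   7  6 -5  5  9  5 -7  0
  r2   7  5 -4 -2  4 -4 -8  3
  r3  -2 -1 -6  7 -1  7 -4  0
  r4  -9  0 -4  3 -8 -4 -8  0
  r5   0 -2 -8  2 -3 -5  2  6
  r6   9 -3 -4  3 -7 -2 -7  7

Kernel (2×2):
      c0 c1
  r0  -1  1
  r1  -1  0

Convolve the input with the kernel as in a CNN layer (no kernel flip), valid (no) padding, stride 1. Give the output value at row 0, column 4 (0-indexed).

The receptive field on the input at this output position is [4 -7 / 9 5]. Elementwise product with the kernel and sum: 4·-1 + -7·1 + 9·-1.

-20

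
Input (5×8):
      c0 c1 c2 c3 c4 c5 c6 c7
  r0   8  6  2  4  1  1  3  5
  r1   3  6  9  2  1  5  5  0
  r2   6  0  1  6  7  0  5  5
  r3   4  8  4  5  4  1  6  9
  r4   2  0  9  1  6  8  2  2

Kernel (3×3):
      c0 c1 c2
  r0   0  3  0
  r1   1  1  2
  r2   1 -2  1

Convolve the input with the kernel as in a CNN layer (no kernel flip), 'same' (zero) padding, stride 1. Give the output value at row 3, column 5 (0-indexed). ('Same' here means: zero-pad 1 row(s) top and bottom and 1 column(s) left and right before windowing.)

The receptive field on the zero-padded input at this output position is [7 0 5 / 4 1 6 / 6 8 2]. Elementwise product with the kernel and sum: 0·3 + 4·1 + 1·1 + 6·2 + 6·1 + 8·-2 + 2·1.

9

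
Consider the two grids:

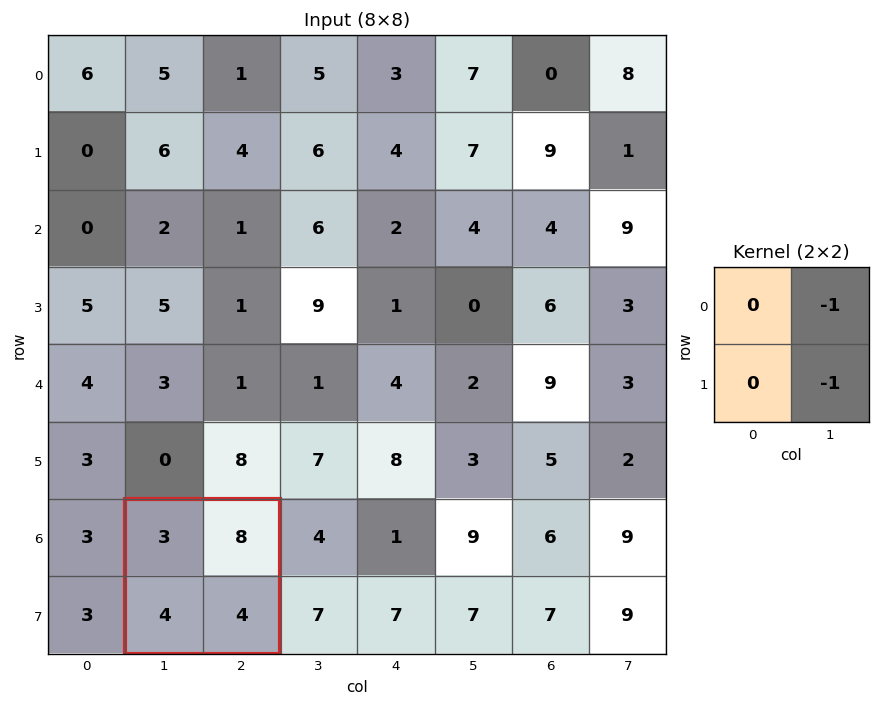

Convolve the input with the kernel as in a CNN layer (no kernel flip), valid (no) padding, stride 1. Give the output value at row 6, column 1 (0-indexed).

-12

The receptive field on the input at this output position is [3 8 / 4 4]. Elementwise product with the kernel and sum: 8·-1 + 4·-1.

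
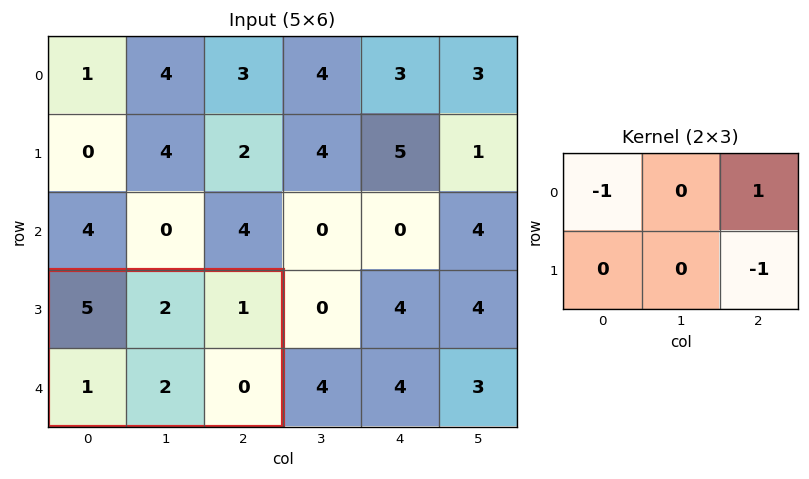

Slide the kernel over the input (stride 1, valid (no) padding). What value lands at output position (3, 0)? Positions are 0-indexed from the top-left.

-4

The receptive field on the input at this output position is [5 2 1 / 1 2 0]. Elementwise product with the kernel and sum: 5·-1 + 1·1 + 0·-1.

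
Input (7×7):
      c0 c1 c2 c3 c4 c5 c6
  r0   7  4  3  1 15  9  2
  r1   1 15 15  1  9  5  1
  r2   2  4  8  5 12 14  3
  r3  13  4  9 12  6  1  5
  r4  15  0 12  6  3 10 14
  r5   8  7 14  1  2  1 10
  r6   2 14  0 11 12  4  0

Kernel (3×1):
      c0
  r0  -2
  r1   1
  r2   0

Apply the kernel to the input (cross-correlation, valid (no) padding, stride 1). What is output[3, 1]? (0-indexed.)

-8

The receptive field on the input at this output position is [4 / 0 / 7]. Elementwise product with the kernel and sum: 4·-2 + 0·1.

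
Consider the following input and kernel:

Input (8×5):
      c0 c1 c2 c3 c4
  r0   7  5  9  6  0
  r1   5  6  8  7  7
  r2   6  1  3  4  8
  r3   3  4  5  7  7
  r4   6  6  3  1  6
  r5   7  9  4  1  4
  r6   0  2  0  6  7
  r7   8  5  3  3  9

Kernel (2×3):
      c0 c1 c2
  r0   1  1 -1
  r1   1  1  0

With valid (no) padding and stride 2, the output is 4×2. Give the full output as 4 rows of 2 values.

Output[0,0]: The receptive field on the input at this output position is [7 5 9 / 5 6 8]. Elementwise product with the kernel and sum: 7·1 + 5·1 + 9·-1 + 5·1 + 6·1.
Output[0,1]: The receptive field on the input at this output position is [9 6 0 / 8 7 7]. Elementwise product with the kernel and sum: 9·1 + 6·1 + 0·-1 + 8·1 + 7·1.

14 30
11 11
25 3
15 5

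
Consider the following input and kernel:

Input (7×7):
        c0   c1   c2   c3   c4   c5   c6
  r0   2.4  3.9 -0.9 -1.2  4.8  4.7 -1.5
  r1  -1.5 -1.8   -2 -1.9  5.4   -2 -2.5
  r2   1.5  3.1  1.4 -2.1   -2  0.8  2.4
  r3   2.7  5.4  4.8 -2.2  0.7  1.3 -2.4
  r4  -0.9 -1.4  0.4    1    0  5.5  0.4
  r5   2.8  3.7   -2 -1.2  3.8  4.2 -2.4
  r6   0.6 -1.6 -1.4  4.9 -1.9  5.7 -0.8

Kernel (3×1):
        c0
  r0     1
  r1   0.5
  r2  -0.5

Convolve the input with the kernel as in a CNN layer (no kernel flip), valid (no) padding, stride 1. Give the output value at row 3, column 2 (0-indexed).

The receptive field on the input at this output position is [4.8 / 0.4 / -2]. Elementwise product with the kernel and sum: 4.8·1 + 0.4·0.5 + -2·-0.5.

6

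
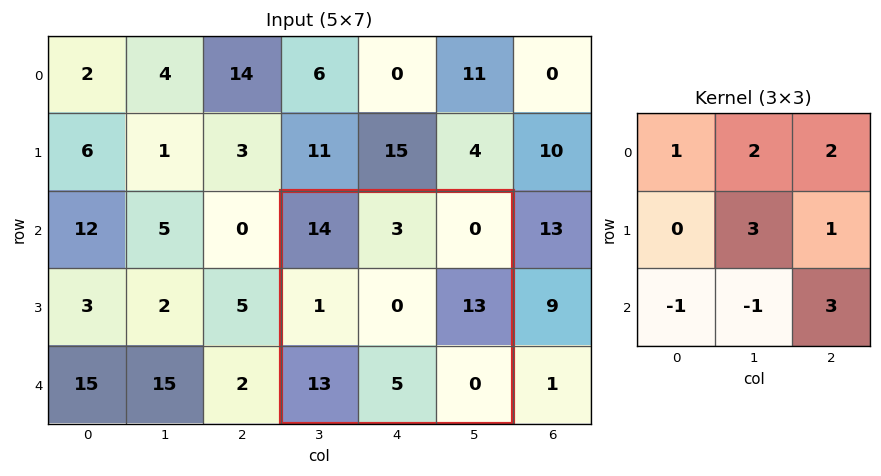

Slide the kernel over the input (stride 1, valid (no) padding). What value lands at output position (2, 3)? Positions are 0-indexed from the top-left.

15

The receptive field on the input at this output position is [14 3 0 / 1 0 13 / 13 5 0]. Elementwise product with the kernel and sum: 14·1 + 3·2 + 0·2 + 0·3 + 13·1 + 13·-1 + 5·-1 + 0·3.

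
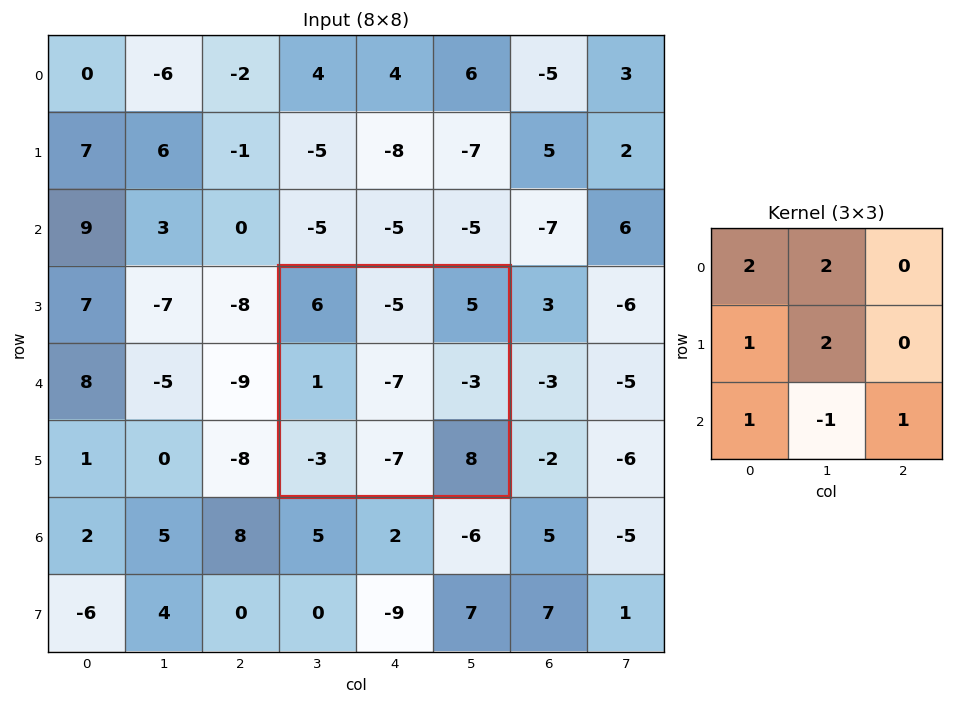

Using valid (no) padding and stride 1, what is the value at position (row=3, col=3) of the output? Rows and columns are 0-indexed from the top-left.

The receptive field on the input at this output position is [6 -5 5 / 1 -7 -3 / -3 -7 8]. Elementwise product with the kernel and sum: 6·2 + -5·2 + 1·1 + -7·2 + -3·1 + -7·-1 + 8·1.

1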